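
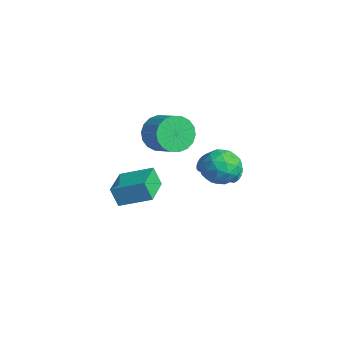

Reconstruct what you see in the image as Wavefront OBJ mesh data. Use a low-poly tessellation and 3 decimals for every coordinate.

v -0.624 -4.393 0.613
v -0.922 -4.661 1.584
v -2.023 -3.35 0.472
v -2.321 -3.619 1.443
v 0.261 -3.121 1.237
v -0.037 -3.39 2.208
v -1.138 -2.079 1.096
v -1.436 -2.347 2.067
v -2.921 1.887 0.244
v -1.958 1.818 -0.224
v -2.362 0.882 1.544
v -1.399 0.813 1.076
v -1.726 1.744 1.495
v -2.071 2.366 0.691
v -2.249 0.334 0.629
v -2.594 0.956 -0.175
v -1.542 0.858 0.014
v -1.22 1.73 0.549
v -3.1 0.97 0.771
v -2.778 1.842 1.306
v -2.488 1.941 -0.104
v -1.832 0.759 1.424
v -2.024 1.307 1.67
v -1.458 1.266 1.395
v -2.555 2.263 0.434
v -1.989 2.222 0.159
v -1.853 2.179 1.169
v -2.331 0.478 1.161
v -1.765 0.437 0.886
v -2.862 1.434 -0.075
v -2.296 1.393 -0.35
v -2.467 0.521 0.151
v -1.678 1.336 -0.239
v -1.35 0.745 0.525
v -1.849 0.464 0.262
v -2.052 0.829 -0.21
v -1.489 1.848 0.076
v -1.16 1.257 0.84
v -1.352 1.805 1.086
v -1.555 2.17 0.613
v -1.244 1.284 0.215
v -3.16 1.443 0.48
v -2.831 0.852 1.244
v -2.765 0.53 0.707
v -2.968 0.895 0.234
v -2.97 1.955 0.795
v -2.642 1.364 1.559
v -2.268 1.871 1.53
v -2.471 2.236 1.058
v -3.076 1.416 1.105
v -3.32 2.718 -0.977
v -2.807 2.642 -0.937
v -3.127 1.046 0.118
v -3.64 1.122 0.077
v -2.855 2.774 -0.752
v -3.174 1.177 0.302
v -2.994 2.894 -0.612
v -3.314 1.298 0.442
v -3.198 2.98 -0.545
v -3.518 1.383 0.51
v -3.427 3.013 -0.563
v -3.746 1.417 0.492
v -3.634 2.989 -0.663
v -3.953 1.392 0.392
v -3.779 2.911 -0.825
v -4.098 1.314 0.229
v -3.833 2.794 -1.018
v -4.153 1.198 0.037
v -3.786 2.663 -1.202
v -4.105 1.066 -0.148
v -3.646 2.542 -1.342
v -3.966 0.946 -0.288
v -3.442 2.457 -1.41
v -3.762 0.86 -0.355
v -3.214 2.423 -1.392
v -3.533 0.827 -0.337
v -3.007 2.448 -1.292
v -3.326 0.851 -0.237
v -2.862 2.526 -1.129
v -3.181 0.929 -0.075
v -4.504 -0.656 2.112
v -4.022 -1.16 1.327
v -2.775 -0.928 1.942
v -3.256 -0.424 2.728
v -4.03 -0.718 1.177
v -2.783 -0.485 1.792
v -4.133 -0.263 1.212
v -2.885 -0.03 1.828
v -4.308 0.114 1.426
v -3.061 0.346 2.041
v -4.522 0.338 1.775
v -3.275 0.57 2.391
v -4.733 0.365 2.191
v -3.486 0.598 2.807
v -4.898 0.19 2.592
v -3.651 0.423 3.208
v -4.985 -0.152 2.898
v -3.738 0.08 3.513
v -4.977 -0.595 3.048
v -3.73 -0.362 3.663
v -4.875 -1.05 3.012
v -3.627 -0.817 3.628
v -4.699 -1.426 2.799
v -3.452 -1.194 3.414
v -4.485 -1.65 2.449
v -3.238 -1.418 3.065
v -4.274 -1.678 2.033
v -3.027 -1.445 2.649
v -4.109 -1.503 1.632
v -2.862 -1.27 2.248
f 2 4 1
f 5 2 1
f 1 4 3
f 3 5 1
f 2 8 4
f 6 2 5
f 6 8 2
f 4 8 3
f 7 5 3
f 3 8 7
f 7 6 5
f 8 6 7
f 9 46 25
f 46 20 49
f 25 49 14
f 46 49 25
f 9 25 21
f 25 14 26
f 21 26 10
f 25 26 21
f 9 21 30
f 21 10 31
f 30 31 16
f 21 31 30
f 9 30 42
f 30 16 45
f 42 45 19
f 30 45 42
f 9 42 46
f 42 19 50
f 46 50 20
f 42 50 46
f 10 26 37
f 26 14 40
f 37 40 18
f 26 40 37
f 14 49 27
f 49 20 48
f 27 48 13
f 49 48 27
f 20 50 47
f 50 19 43
f 47 43 11
f 50 43 47
f 19 45 44
f 45 16 32
f 44 32 15
f 45 32 44
f 16 31 36
f 31 10 33
f 36 33 17
f 31 33 36
f 12 38 24
f 38 18 39
f 24 39 13
f 38 39 24
f 12 24 22
f 24 13 23
f 22 23 11
f 24 23 22
f 12 22 29
f 22 11 28
f 29 28 15
f 22 28 29
f 12 29 34
f 29 15 35
f 34 35 17
f 29 35 34
f 12 34 38
f 34 17 41
f 38 41 18
f 34 41 38
f 13 39 27
f 39 18 40
f 27 40 14
f 39 40 27
f 11 23 47
f 23 13 48
f 47 48 20
f 23 48 47
f 15 28 44
f 28 11 43
f 44 43 19
f 28 43 44
f 17 35 36
f 35 15 32
f 36 32 16
f 35 32 36
f 18 41 37
f 41 17 33
f 37 33 10
f 41 33 37
f 52 51 55
f 52 55 53
f 53 55 56
f 53 56 54
f 55 51 57
f 55 57 56
f 56 57 58
f 56 58 54
f 57 51 59
f 57 59 58
f 58 59 60
f 58 60 54
f 59 51 61
f 59 61 60
f 60 61 62
f 60 62 54
f 61 51 63
f 61 63 62
f 62 63 64
f 62 64 54
f 63 51 65
f 63 65 64
f 64 65 66
f 64 66 54
f 65 51 67
f 65 67 66
f 66 67 68
f 66 68 54
f 67 51 69
f 67 69 68
f 68 69 70
f 68 70 54
f 69 51 71
f 69 71 70
f 70 71 72
f 70 72 54
f 71 51 73
f 71 73 72
f 72 73 74
f 72 74 54
f 73 51 75
f 73 75 74
f 74 75 76
f 74 76 54
f 75 51 77
f 75 77 76
f 76 77 78
f 76 78 54
f 77 51 79
f 77 79 78
f 78 79 80
f 78 80 54
f 79 51 52
f 79 52 80
f 80 52 53
f 80 53 54
f 82 81 85
f 82 85 83
f 83 85 86
f 83 86 84
f 85 81 87
f 85 87 86
f 86 87 88
f 86 88 84
f 87 81 89
f 87 89 88
f 88 89 90
f 88 90 84
f 89 81 91
f 89 91 90
f 90 91 92
f 90 92 84
f 91 81 93
f 91 93 92
f 92 93 94
f 92 94 84
f 93 81 95
f 93 95 94
f 94 95 96
f 94 96 84
f 95 81 97
f 95 97 96
f 96 97 98
f 96 98 84
f 97 81 99
f 97 99 98
f 98 99 100
f 98 100 84
f 99 81 101
f 99 101 100
f 100 101 102
f 100 102 84
f 101 81 103
f 101 103 102
f 102 103 104
f 102 104 84
f 103 81 105
f 103 105 104
f 104 105 106
f 104 106 84
f 105 81 107
f 105 107 106
f 106 107 108
f 106 108 84
f 107 81 109
f 107 109 108
f 108 109 110
f 108 110 84
f 109 81 82
f 109 82 110
f 110 82 83
f 110 83 84



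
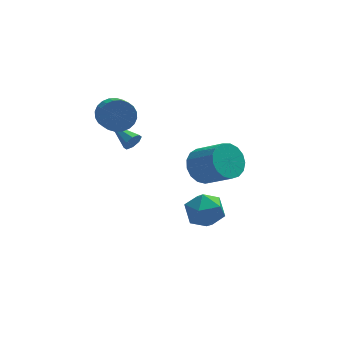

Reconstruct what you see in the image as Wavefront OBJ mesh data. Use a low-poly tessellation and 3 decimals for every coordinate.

v 0.39 -2.908 1.697
v 1.063 -2.137 1.579
v 1.517 -3.983 1.101
v 2.19 -3.212 0.983
v 1.923 -3.522 1.929
v 1.226 -2.858 2.297
v 1.354 -3.262 0.383
v 0.657 -2.598 0.751
v 1.659 -2.356 0.767
v 2.011 -2.517 1.722
v 0.569 -3.603 0.958
v 0.921 -3.764 1.913
v -1.466 2.449 2
v -1.165 2.507 2.457
v -2.434 3.711 2.48
v -1.02 2.74 2.138
v -1.136 2.802 1.738
v -1.446 2.658 1.492
v -1.768 2.392 1.544
v -1.913 2.159 1.863
v -1.797 2.096 2.263
v -1.487 2.241 2.509
v -2.297 3.175 3.59
v -1.554 2.987 3.119
v -1.419 1.817 3.799
v -2.163 2.005 4.27
v -1.419 3.161 3.393
v -1.285 1.991 4.072
v -1.418 3.338 3.696
v -1.284 2.167 4.376
v -1.551 3.489 3.984
v -1.417 2.319 4.663
v -1.798 3.593 4.211
v -1.663 2.423 4.891
v -2.12 3.633 4.344
v -1.986 2.463 5.024
v -2.47 3.604 4.362
v -2.335 2.434 5.042
v -2.793 3.509 4.263
v -2.658 2.339 4.943
v -3.041 3.363 4.061
v -2.906 2.193 4.741
v -3.175 3.189 3.788
v -3.041 2.019 4.467
v -3.176 3.013 3.484
v -3.042 1.842 4.164
v -3.043 2.861 3.197
v -2.909 1.691 3.876
v -2.797 2.757 2.969
v -2.662 1.587 3.649
v -2.474 2.717 2.836
v -2.34 1.547 3.516
v -2.125 2.746 2.818
v -1.99 1.576 3.498
v -1.802 2.841 2.917
v -1.667 1.671 3.597
v 1.855 2.437 -0.005
v 2.618 3.117 -0.135
v 3.728 2.083 0.976
v 2.965 1.403 1.105
v 2.377 3.284 0.262
v 3.487 2.25 1.372
v 2.016 3.257 0.597
v 3.126 2.223 1.707
v 1.619 3.042 0.794
v 2.729 2.008 1.905
v 1.276 2.689 0.808
v 2.386 1.655 1.919
v 1.065 2.278 0.636
v 2.175 1.244 1.747
v 1.035 1.903 0.317
v 2.145 0.869 1.427
v 1.193 1.651 -0.076
v 2.303 0.617 1.034
v 1.503 1.579 -0.453
v 2.613 0.545 0.658
v 1.893 1.703 -0.727
v 3.003 0.669 0.384
v 2.275 1.996 -0.836
v 3.385 0.962 0.275
v 2.56 2.389 -0.754
v 3.67 1.356 0.356
v 2.684 2.794 -0.501
v 3.794 1.76 0.609
f 1 12 6
f 1 6 2
f 1 2 8
f 1 8 11
f 1 11 12
f 2 6 10
f 6 12 5
f 12 11 3
f 11 8 7
f 8 2 9
f 4 10 5
f 4 5 3
f 4 3 7
f 4 7 9
f 4 9 10
f 5 10 6
f 3 5 12
f 7 3 11
f 9 7 8
f 10 9 2
f 14 13 16
f 14 16 15
f 16 13 17
f 16 17 15
f 17 13 18
f 17 18 15
f 18 13 19
f 18 19 15
f 19 13 20
f 19 20 15
f 20 13 21
f 20 21 15
f 21 13 22
f 21 22 15
f 22 13 14
f 22 14 15
f 24 23 27
f 24 27 25
f 25 27 28
f 25 28 26
f 27 23 29
f 27 29 28
f 28 29 30
f 28 30 26
f 29 23 31
f 29 31 30
f 30 31 32
f 30 32 26
f 31 23 33
f 31 33 32
f 32 33 34
f 32 34 26
f 33 23 35
f 33 35 34
f 34 35 36
f 34 36 26
f 35 23 37
f 35 37 36
f 36 37 38
f 36 38 26
f 37 23 39
f 37 39 38
f 38 39 40
f 38 40 26
f 39 23 41
f 39 41 40
f 40 41 42
f 40 42 26
f 41 23 43
f 41 43 42
f 42 43 44
f 42 44 26
f 43 23 45
f 43 45 44
f 44 45 46
f 44 46 26
f 45 23 47
f 45 47 46
f 46 47 48
f 46 48 26
f 47 23 49
f 47 49 48
f 48 49 50
f 48 50 26
f 49 23 51
f 49 51 50
f 50 51 52
f 50 52 26
f 51 23 53
f 51 53 52
f 52 53 54
f 52 54 26
f 53 23 55
f 53 55 54
f 54 55 56
f 54 56 26
f 55 23 24
f 55 24 56
f 56 24 25
f 56 25 26
f 58 57 61
f 58 61 59
f 59 61 62
f 59 62 60
f 61 57 63
f 61 63 62
f 62 63 64
f 62 64 60
f 63 57 65
f 63 65 64
f 64 65 66
f 64 66 60
f 65 57 67
f 65 67 66
f 66 67 68
f 66 68 60
f 67 57 69
f 67 69 68
f 68 69 70
f 68 70 60
f 69 57 71
f 69 71 70
f 70 71 72
f 70 72 60
f 71 57 73
f 71 73 72
f 72 73 74
f 72 74 60
f 73 57 75
f 73 75 74
f 74 75 76
f 74 76 60
f 75 57 77
f 75 77 76
f 76 77 78
f 76 78 60
f 77 57 79
f 77 79 78
f 78 79 80
f 78 80 60
f 79 57 81
f 79 81 80
f 80 81 82
f 80 82 60
f 81 57 83
f 81 83 82
f 82 83 84
f 82 84 60
f 83 57 58
f 83 58 84
f 84 58 59
f 84 59 60



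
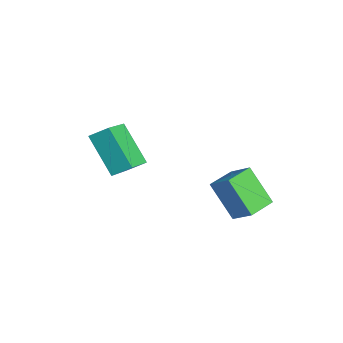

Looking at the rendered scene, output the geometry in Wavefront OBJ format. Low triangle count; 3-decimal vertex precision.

v -0.373 0.18 -0.492
v 0.488 0.55 0.225
v -0.894 1.327 -0.456
v -0.033 1.696 0.261
v 0.633 0.684 -1.961
v 1.494 1.053 -1.244
v 0.112 1.83 -1.925
v 0.973 2.2 -1.208
v -4.956 -2.293 0.292
v -4.636 -1.574 0.767
v -3.567 -1.92 -1.21
v -3.246 -1.201 -0.735
v -3.694 -3.439 1.175
v -3.373 -2.72 1.65
v -2.304 -3.066 -0.327
v -1.984 -2.347 0.148
f 2 4 1
f 5 2 1
f 1 4 3
f 3 5 1
f 2 8 4
f 6 2 5
f 6 8 2
f 4 8 3
f 7 5 3
f 3 8 7
f 7 6 5
f 8 6 7
f 10 12 9
f 13 10 9
f 9 12 11
f 11 13 9
f 10 16 12
f 14 10 13
f 14 16 10
f 12 16 11
f 15 13 11
f 11 16 15
f 15 14 13
f 16 14 15



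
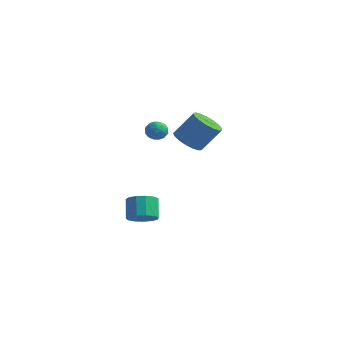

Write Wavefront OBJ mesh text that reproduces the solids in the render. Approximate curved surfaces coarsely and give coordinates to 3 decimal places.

v 2.913 -3.05 3.128
v 3.452 -3.917 3.268
v 4.305 -3.136 4.813
v 3.767 -2.27 4.672
v 3.739 -3.647 2.973
v 4.592 -2.866 4.518
v 3.837 -3.239 2.713
v 4.69 -2.459 4.258
v 3.723 -2.789 2.548
v 4.577 -2.008 4.093
v 3.424 -2.398 2.516
v 4.278 -1.617 4.06
v 3.008 -2.157 2.624
v 3.862 -1.376 4.169
v 2.57 -2.121 2.847
v 3.424 -1.34 4.392
v 2.211 -2.297 3.135
v 3.064 -1.516 4.68
v 2.012 -2.646 3.421
v 2.866 -1.865 4.966
v 2.02 -3.088 3.64
v 2.874 -2.307 5.185
v 2.233 -3.521 3.741
v 3.086 -2.74 5.286
v 2.601 -3.846 3.702
v 3.455 -3.065 5.247
v 3.041 -3.989 3.531
v 3.895 -3.208 5.076
v -0.187 -3.438 -3.93
v 0.344 -2.643 -4.147
v -0.283 -1.908 -2.986
v -0.813 -2.702 -2.77
v -0.127 -2.597 -4.431
v -0.754 -1.862 -3.27
v -0.618 -2.818 -4.555
v -1.245 -2.083 -3.395
v -0.971 -3.236 -4.482
v -1.598 -2.501 -3.321
v -1.076 -3.718 -4.233
v -1.702 -2.983 -3.072
v -0.898 -4.111 -3.888
v -1.524 -3.375 -2.727
v -0.494 -4.29 -3.557
v -1.121 -3.555 -2.396
v 0.007 -4.198 -3.344
v -0.62 -3.463 -2.183
v 0.447 -3.865 -3.317
v -0.18 -3.13 -2.157
v 0.686 -3.397 -3.485
v 0.059 -2.662 -2.325
v 0.647 -2.941 -3.795
v 0.02 -2.206 -2.634
v -1.607 -0.474 1.807
v -0.923 -0.241 2.034
v -1.477 -1.499 2.466
v -0.793 -1.266 2.693
v -1.415 -0.909 2.936
v -1.495 -0.275 2.529
v -0.905 -1.465 1.971
v -0.985 -0.831 1.564
v -0.489 -0.854 2.136
v -0.805 -0.51 2.732
v -1.595 -1.23 1.768
v -1.911 -0.886 2.364
v -1.276 -0.268 1.863
v -1.124 -1.472 2.637
v -1.489 -1.262 2.78
v -1.087 -1.125 2.914
v -1.612 -0.288 2.154
v -1.211 -0.151 2.287
v -1.5 -0.543 2.817
v -1.189 -1.589 2.213
v -0.788 -1.452 2.346
v -1.313 -0.615 1.586
v -0.911 -0.478 1.72
v -0.9 -1.197 1.683
v -0.619 -0.491 2.056
v -0.543 -1.093 2.443
v -0.609 -1.21 2.019
v -0.656 -0.838 1.78
v -0.805 -0.289 2.407
v -0.729 -0.891 2.794
v -1.094 -0.681 2.937
v -1.141 -0.309 2.697
v -0.55 -0.649 2.466
v -1.671 -0.849 1.706
v -1.595 -1.451 2.093
v -1.259 -1.431 1.803
v -1.306 -1.059 1.563
v -1.857 -0.647 2.057
v -1.781 -1.249 2.444
v -1.744 -0.902 2.72
v -1.791 -0.53 2.481
v -1.85 -1.091 2.034
f 2 1 5
f 2 5 3
f 3 5 6
f 3 6 4
f 5 1 7
f 5 7 6
f 6 7 8
f 6 8 4
f 7 1 9
f 7 9 8
f 8 9 10
f 8 10 4
f 9 1 11
f 9 11 10
f 10 11 12
f 10 12 4
f 11 1 13
f 11 13 12
f 12 13 14
f 12 14 4
f 13 1 15
f 13 15 14
f 14 15 16
f 14 16 4
f 15 1 17
f 15 17 16
f 16 17 18
f 16 18 4
f 17 1 19
f 17 19 18
f 18 19 20
f 18 20 4
f 19 1 21
f 19 21 20
f 20 21 22
f 20 22 4
f 21 1 23
f 21 23 22
f 22 23 24
f 22 24 4
f 23 1 25
f 23 25 24
f 24 25 26
f 24 26 4
f 25 1 27
f 25 27 26
f 26 27 28
f 26 28 4
f 27 1 2
f 27 2 28
f 28 2 3
f 28 3 4
f 30 29 33
f 30 33 31
f 31 33 34
f 31 34 32
f 33 29 35
f 33 35 34
f 34 35 36
f 34 36 32
f 35 29 37
f 35 37 36
f 36 37 38
f 36 38 32
f 37 29 39
f 37 39 38
f 38 39 40
f 38 40 32
f 39 29 41
f 39 41 40
f 40 41 42
f 40 42 32
f 41 29 43
f 41 43 42
f 42 43 44
f 42 44 32
f 43 29 45
f 43 45 44
f 44 45 46
f 44 46 32
f 45 29 47
f 45 47 46
f 46 47 48
f 46 48 32
f 47 29 49
f 47 49 48
f 48 49 50
f 48 50 32
f 49 29 51
f 49 51 50
f 50 51 52
f 50 52 32
f 51 29 30
f 51 30 52
f 52 30 31
f 52 31 32
f 53 90 69
f 90 64 93
f 69 93 58
f 90 93 69
f 53 69 65
f 69 58 70
f 65 70 54
f 69 70 65
f 53 65 74
f 65 54 75
f 74 75 60
f 65 75 74
f 53 74 86
f 74 60 89
f 86 89 63
f 74 89 86
f 53 86 90
f 86 63 94
f 90 94 64
f 86 94 90
f 54 70 81
f 70 58 84
f 81 84 62
f 70 84 81
f 58 93 71
f 93 64 92
f 71 92 57
f 93 92 71
f 64 94 91
f 94 63 87
f 91 87 55
f 94 87 91
f 63 89 88
f 89 60 76
f 88 76 59
f 89 76 88
f 60 75 80
f 75 54 77
f 80 77 61
f 75 77 80
f 56 82 68
f 82 62 83
f 68 83 57
f 82 83 68
f 56 68 66
f 68 57 67
f 66 67 55
f 68 67 66
f 56 66 73
f 66 55 72
f 73 72 59
f 66 72 73
f 56 73 78
f 73 59 79
f 78 79 61
f 73 79 78
f 56 78 82
f 78 61 85
f 82 85 62
f 78 85 82
f 57 83 71
f 83 62 84
f 71 84 58
f 83 84 71
f 55 67 91
f 67 57 92
f 91 92 64
f 67 92 91
f 59 72 88
f 72 55 87
f 88 87 63
f 72 87 88
f 61 79 80
f 79 59 76
f 80 76 60
f 79 76 80
f 62 85 81
f 85 61 77
f 81 77 54
f 85 77 81



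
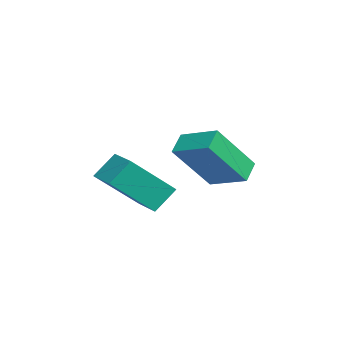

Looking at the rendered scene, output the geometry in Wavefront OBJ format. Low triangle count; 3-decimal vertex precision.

v -3.527 0.725 2.273
v -4.154 1.056 2.761
v -4.147 1.961 0.64
v -4.774 2.291 1.127
v -2.646 1.749 2.713
v -3.273 2.079 3.2
v -3.266 2.984 1.079
v -3.893 3.315 1.567
v -2.514 -0.342 0.522
v -1.994 -1.714 1.895
v -2.815 0.31 1.288
v -2.295 -1.062 2.661
v -1.545 0.062 0.559
v -1.025 -1.31 1.932
v -1.846 0.714 1.325
v -1.326 -0.658 2.698
f 2 4 1
f 5 2 1
f 1 4 3
f 3 5 1
f 2 8 4
f 6 2 5
f 6 8 2
f 4 8 3
f 7 5 3
f 3 8 7
f 7 6 5
f 8 6 7
f 10 12 9
f 13 10 9
f 9 12 11
f 11 13 9
f 10 16 12
f 14 10 13
f 14 16 10
f 12 16 11
f 15 13 11
f 11 16 15
f 15 14 13
f 16 14 15



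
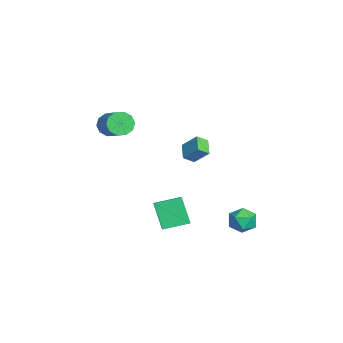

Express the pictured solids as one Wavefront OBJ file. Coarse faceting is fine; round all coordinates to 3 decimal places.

v 3.267 4.11 -1.761
v 4.109 3.674 -1.484
v 2.891 2.826 -2.636
v 3.733 2.39 -2.359
v 3.011 2.532 -1.7
v 3.243 3.326 -1.159
v 3.757 3.174 -2.961
v 3.989 3.968 -2.42
v 4.412 3.096 -2.226
v 3.951 2.699 -1.446
v 3.049 3.801 -2.674
v 2.588 3.404 -1.894
v -4.629 -3.412 2.172
v -4.214 -3.15 1.394
v -2.476 -2.766 2.45
v -2.891 -3.028 3.228
v -4.457 -2.691 1.626
v -2.718 -2.308 2.683
v -4.765 -2.508 2.068
v -3.027 -2.125 3.124
v -5.022 -2.67 2.548
v -3.283 -2.286 3.605
v -5.128 -3.115 2.885
v -3.39 -2.732 3.942
v -5.044 -3.674 2.95
v -3.306 -3.29 4.006
v -4.802 -4.132 2.717
v -3.063 -3.749 3.774
v -4.493 -4.315 2.276
v -2.755 -3.932 3.332
v -4.237 -4.154 1.795
v -2.498 -3.77 2.852
v -4.13 -3.708 1.458
v -2.392 -3.325 2.515
v 2.74 -1.955 -0.455
v 3.903 -2.112 0.29
v 2.74 -0.321 -0.11
v 3.903 -0.478 0.635
v 3.797 -1.622 -2.035
v 4.96 -1.779 -1.29
v 3.797 0.012 -1.69
v 4.96 -0.145 -0.945
v 2.404 -0.127 3.048
v 1.348 -0.004 3.512
v 2.262 0.565 2.541
v 1.206 0.689 3.005
v 2.914 0.671 3.995
v 1.858 0.795 4.459
v 2.772 1.364 3.488
v 1.716 1.487 3.952
f 1 12 6
f 1 6 2
f 1 2 8
f 1 8 11
f 1 11 12
f 2 6 10
f 6 12 5
f 12 11 3
f 11 8 7
f 8 2 9
f 4 10 5
f 4 5 3
f 4 3 7
f 4 7 9
f 4 9 10
f 5 10 6
f 3 5 12
f 7 3 11
f 9 7 8
f 10 9 2
f 14 13 17
f 14 17 15
f 15 17 18
f 15 18 16
f 17 13 19
f 17 19 18
f 18 19 20
f 18 20 16
f 19 13 21
f 19 21 20
f 20 21 22
f 20 22 16
f 21 13 23
f 21 23 22
f 22 23 24
f 22 24 16
f 23 13 25
f 23 25 24
f 24 25 26
f 24 26 16
f 25 13 27
f 25 27 26
f 26 27 28
f 26 28 16
f 27 13 29
f 27 29 28
f 28 29 30
f 28 30 16
f 29 13 31
f 29 31 30
f 30 31 32
f 30 32 16
f 31 13 33
f 31 33 32
f 32 33 34
f 32 34 16
f 33 13 14
f 33 14 34
f 34 14 15
f 34 15 16
f 36 38 35
f 39 36 35
f 35 38 37
f 37 39 35
f 36 42 38
f 40 36 39
f 40 42 36
f 38 42 37
f 41 39 37
f 37 42 41
f 41 40 39
f 42 40 41
f 44 46 43
f 47 44 43
f 43 46 45
f 45 47 43
f 44 50 46
f 48 44 47
f 48 50 44
f 46 50 45
f 49 47 45
f 45 50 49
f 49 48 47
f 50 48 49



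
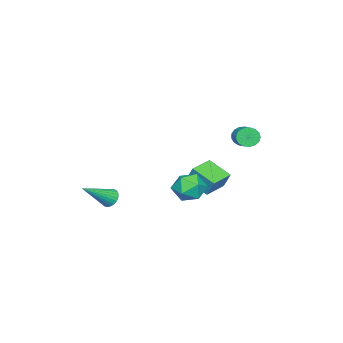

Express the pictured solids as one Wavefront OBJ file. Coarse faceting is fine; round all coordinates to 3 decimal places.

v -0.28 -3.105 -4.443
v 0.108 -2.833 -4.76
v 1.12 -3.815 -3.337
v 0.064 -2.68 -4.605
v -0.033 -2.592 -4.426
v -0.168 -2.581 -4.249
v -0.319 -2.651 -4.102
v -0.465 -2.789 -4.006
v -0.582 -2.976 -3.978
v -0.654 -3.183 -4.02
v -0.668 -3.377 -4.127
v -0.623 -3.53 -4.281
v -0.526 -3.619 -4.461
v -0.392 -3.629 -4.638
v -0.24 -3.56 -4.785
v -0.095 -3.421 -4.88
v 0.023 -3.234 -4.909
v 0.094 -3.028 -4.867
v -3.163 0.407 -3.007
v -3.004 0.855 -2.082
v -2.98 1.644 -3.637
v -2.821 2.092 -2.711
v -1.899 0.168 -3.109
v -1.74 0.616 -2.183
v -1.716 1.405 -3.738
v -1.557 1.853 -2.813
v 0.702 2.265 -2.715
v 1.246 1.673 -2.278
v -0.486 1.507 -2.262
v 0.058 0.915 -1.825
v -0.022 1.774 -1.521
v 0.713 2.243 -1.801
v 0.047 0.937 -2.739
v 0.782 1.406 -3.019
v 0.842 0.853 -2.293
v 0.799 1.37 -1.54
v -0.039 1.81 -3
v -0.082 2.327 -2.247
v -2.339 2.983 0.28
v -2.031 2.913 -0.207
v -1.214 3.587 0.213
v -1.521 3.657 0.7
v -2.188 3.136 -0.259
v -1.371 3.81 0.161
v -2.38 3.324 -0.187
v -1.562 3.998 0.233
v -2.562 3.434 -0.009
v -1.744 4.108 0.411
v -2.693 3.44 0.236
v -1.875 4.114 0.656
v -2.743 3.342 0.491
v -1.925 4.016 0.911
v -2.7 3.161 0.697
v -1.882 3.835 1.117
v -2.575 2.94 0.808
v -1.757 3.614 1.228
v -2.395 2.728 0.798
v -1.577 3.402 1.218
v -2.203 2.575 0.669
v -1.385 3.249 1.089
v -2.042 2.515 0.451
v -1.224 3.189 0.872
v -1.949 2.563 0.194
v -1.131 3.237 0.614
v -1.945 2.706 -0.043
v -1.127 3.38 0.377
f 2 1 4
f 2 4 3
f 4 1 5
f 4 5 3
f 5 1 6
f 5 6 3
f 6 1 7
f 6 7 3
f 7 1 8
f 7 8 3
f 8 1 9
f 8 9 3
f 9 1 10
f 9 10 3
f 10 1 11
f 10 11 3
f 11 1 12
f 11 12 3
f 12 1 13
f 12 13 3
f 13 1 14
f 13 14 3
f 14 1 15
f 14 15 3
f 15 1 16
f 15 16 3
f 16 1 17
f 16 17 3
f 17 1 18
f 17 18 3
f 18 1 2
f 18 2 3
f 20 22 19
f 23 20 19
f 19 22 21
f 21 23 19
f 20 26 22
f 24 20 23
f 24 26 20
f 22 26 21
f 25 23 21
f 21 26 25
f 25 24 23
f 26 24 25
f 27 38 32
f 27 32 28
f 27 28 34
f 27 34 37
f 27 37 38
f 28 32 36
f 32 38 31
f 38 37 29
f 37 34 33
f 34 28 35
f 30 36 31
f 30 31 29
f 30 29 33
f 30 33 35
f 30 35 36
f 31 36 32
f 29 31 38
f 33 29 37
f 35 33 34
f 36 35 28
f 40 39 43
f 40 43 41
f 41 43 44
f 41 44 42
f 43 39 45
f 43 45 44
f 44 45 46
f 44 46 42
f 45 39 47
f 45 47 46
f 46 47 48
f 46 48 42
f 47 39 49
f 47 49 48
f 48 49 50
f 48 50 42
f 49 39 51
f 49 51 50
f 50 51 52
f 50 52 42
f 51 39 53
f 51 53 52
f 52 53 54
f 52 54 42
f 53 39 55
f 53 55 54
f 54 55 56
f 54 56 42
f 55 39 57
f 55 57 56
f 56 57 58
f 56 58 42
f 57 39 59
f 57 59 58
f 58 59 60
f 58 60 42
f 59 39 61
f 59 61 60
f 60 61 62
f 60 62 42
f 61 39 63
f 61 63 62
f 62 63 64
f 62 64 42
f 63 39 65
f 63 65 64
f 64 65 66
f 64 66 42
f 65 39 40
f 65 40 66
f 66 40 41
f 66 41 42



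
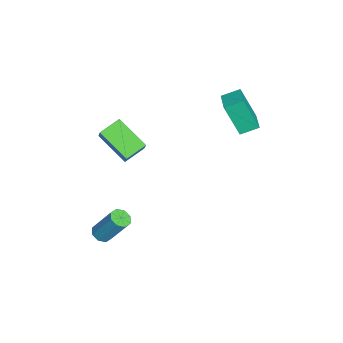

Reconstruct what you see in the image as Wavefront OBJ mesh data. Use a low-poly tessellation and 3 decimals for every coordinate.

v -0.176 -3.149 0.345
v -0.859 -2.361 0.753
v 0.718 -1.882 -0.607
v 0.035 -1.094 -0.199
v 0.545 -2.986 1.239
v -0.138 -2.198 1.647
v 1.439 -1.719 0.287
v 0.756 -0.931 0.695
v -1.599 2.922 0.513
v -1.794 2.176 2.173
v -1.816 3.775 0.871
v -2.011 3.029 2.531
v -0.389 3.131 0.749
v -0.584 2.385 2.409
v -0.606 3.984 1.107
v -0.801 3.238 2.767
v 2.273 -2.792 -4.397
v 2.587 -3.182 -4.223
v 2.882 -2.278 -2.73
v 2.567 -1.888 -2.903
v 2.79 -2.9 -4.433
v 3.085 -1.997 -2.94
v 2.69 -2.556 -4.622
v 2.985 -1.652 -3.129
v 2.345 -2.349 -4.679
v 2.64 -1.446 -3.186
v 1.958 -2.402 -4.57
v 2.253 -1.498 -3.077
v 1.755 -2.683 -4.36
v 2.05 -1.78 -2.867
v 1.855 -3.028 -4.171
v 2.15 -2.124 -2.678
v 2.2 -3.234 -4.114
v 2.495 -2.331 -2.621
f 2 4 1
f 5 2 1
f 1 4 3
f 3 5 1
f 2 8 4
f 6 2 5
f 6 8 2
f 4 8 3
f 7 5 3
f 3 8 7
f 7 6 5
f 8 6 7
f 10 12 9
f 13 10 9
f 9 12 11
f 11 13 9
f 10 16 12
f 14 10 13
f 14 16 10
f 12 16 11
f 15 13 11
f 11 16 15
f 15 14 13
f 16 14 15
f 18 17 21
f 18 21 19
f 19 21 22
f 19 22 20
f 21 17 23
f 21 23 22
f 22 23 24
f 22 24 20
f 23 17 25
f 23 25 24
f 24 25 26
f 24 26 20
f 25 17 27
f 25 27 26
f 26 27 28
f 26 28 20
f 27 17 29
f 27 29 28
f 28 29 30
f 28 30 20
f 29 17 31
f 29 31 30
f 30 31 32
f 30 32 20
f 31 17 33
f 31 33 32
f 32 33 34
f 32 34 20
f 33 17 18
f 33 18 34
f 34 18 19
f 34 19 20



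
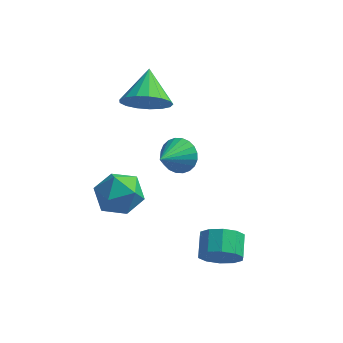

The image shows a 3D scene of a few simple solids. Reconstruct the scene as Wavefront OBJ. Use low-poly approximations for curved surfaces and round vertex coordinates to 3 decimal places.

v -1.592 -0.49 -3.199
v -0.807 -1.266 -3.046
v -2.813 -1.574 -2.434
v -2.028 -2.35 -2.281
v -1.995 -1.401 -1.696
v -1.24 -0.732 -2.17
v -2.38 -2.108 -3.31
v -1.625 -1.439 -3.784
v -1.294 -2.267 -3.115
v -1.056 -1.83 -2.117
v -2.564 -1.01 -3.363
v -2.326 -0.573 -2.365
v 2.794 -3.927 -3.353
v 3.234 -3.547 -4.039
v 3.107 -2.594 -3.594
v 2.666 -2.973 -2.907
v 2.693 -3.559 -4.168
v 2.566 -2.606 -3.723
v 2.191 -3.712 -3.985
v 2.063 -2.758 -3.54
v 1.918 -3.946 -3.561
v 1.791 -2.993 -3.115
v 1.98 -4.173 -3.057
v 1.853 -3.22 -2.611
v 2.353 -4.306 -2.666
v 2.226 -3.353 -2.221
v 2.894 -4.294 -2.537
v 2.767 -3.341 -2.092
v 3.397 -4.142 -2.72
v 3.269 -3.188 -2.275
v 3.669 -3.907 -3.145
v 3.542 -2.954 -2.699
v 3.607 -3.68 -3.649
v 3.48 -2.727 -3.203
v -1.116 0.511 1.516
v -0.049 0.675 1.477
v -1.304 1.949 2.384
v -0.225 0.908 1.051
v -0.606 1.051 0.732
v -1.103 1.071 0.592
v -1.603 0.961 0.664
v -1.992 0.749 0.931
v -2.18 0.483 1.332
v -2.124 0.222 1.775
v -1.837 0.028 2.159
v -1.385 -0.055 2.395
v -0.871 -0.009 2.43
v -0.413 0.157 2.256
v -0.117 0.403 1.912
v -0.029 1.688 -2.865
v 0.745 1.634 -2.471
v -0.551 0.412 -2.015
v 0.578 1.842 -2.261
v 0.319 2.027 -2.143
v 0.007 2.16 -2.134
v -0.311 2.221 -2.237
v -0.586 2.201 -2.436
v -0.776 2.103 -2.7
v -0.852 1.942 -2.989
v -0.803 1.743 -3.259
v -0.636 1.535 -3.469
v -0.377 1.35 -3.587
v -0.064 1.217 -3.595
v 0.253 1.156 -3.492
v 0.528 1.175 -3.294
v 0.718 1.273 -3.03
v 0.794 1.434 -2.741
f 1 12 6
f 1 6 2
f 1 2 8
f 1 8 11
f 1 11 12
f 2 6 10
f 6 12 5
f 12 11 3
f 11 8 7
f 8 2 9
f 4 10 5
f 4 5 3
f 4 3 7
f 4 7 9
f 4 9 10
f 5 10 6
f 3 5 12
f 7 3 11
f 9 7 8
f 10 9 2
f 14 13 17
f 14 17 15
f 15 17 18
f 15 18 16
f 17 13 19
f 17 19 18
f 18 19 20
f 18 20 16
f 19 13 21
f 19 21 20
f 20 21 22
f 20 22 16
f 21 13 23
f 21 23 22
f 22 23 24
f 22 24 16
f 23 13 25
f 23 25 24
f 24 25 26
f 24 26 16
f 25 13 27
f 25 27 26
f 26 27 28
f 26 28 16
f 27 13 29
f 27 29 28
f 28 29 30
f 28 30 16
f 29 13 31
f 29 31 30
f 30 31 32
f 30 32 16
f 31 13 33
f 31 33 32
f 32 33 34
f 32 34 16
f 33 13 14
f 33 14 34
f 34 14 15
f 34 15 16
f 36 35 38
f 36 38 37
f 38 35 39
f 38 39 37
f 39 35 40
f 39 40 37
f 40 35 41
f 40 41 37
f 41 35 42
f 41 42 37
f 42 35 43
f 42 43 37
f 43 35 44
f 43 44 37
f 44 35 45
f 44 45 37
f 45 35 46
f 45 46 37
f 46 35 47
f 46 47 37
f 47 35 48
f 47 48 37
f 48 35 49
f 48 49 37
f 49 35 36
f 49 36 37
f 51 50 53
f 51 53 52
f 53 50 54
f 53 54 52
f 54 50 55
f 54 55 52
f 55 50 56
f 55 56 52
f 56 50 57
f 56 57 52
f 57 50 58
f 57 58 52
f 58 50 59
f 58 59 52
f 59 50 60
f 59 60 52
f 60 50 61
f 60 61 52
f 61 50 62
f 61 62 52
f 62 50 63
f 62 63 52
f 63 50 64
f 63 64 52
f 64 50 65
f 64 65 52
f 65 50 66
f 65 66 52
f 66 50 67
f 66 67 52
f 67 50 51
f 67 51 52



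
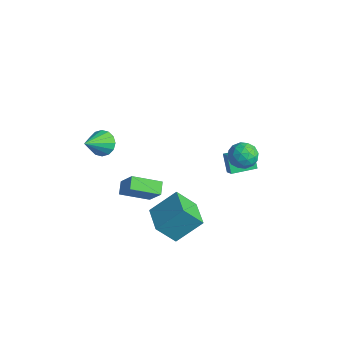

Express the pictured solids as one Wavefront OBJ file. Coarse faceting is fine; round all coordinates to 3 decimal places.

v 1.224 2.476 0.62
v 1.867 2.305 1.082
v 1.685 4.091 0.578
v 2.328 3.92 1.04
v 1.952 2.24 -0.48
v 2.595 2.069 -0.018
v 2.413 3.855 -0.522
v 3.056 3.684 -0.06
v -4.039 -2.732 0.51
v -3.672 -2.121 1.124
v -3.521 -4.328 1.79
v -4.138 -2.167 1.255
v -4.578 -2.364 1.187
v -4.873 -2.66 0.937
v -4.945 -2.975 0.573
v -4.773 -3.225 0.193
v -4.405 -3.343 -0.103
v -3.939 -3.297 -0.235
v -3.499 -3.1 -0.166
v -3.204 -2.804 0.083
v -3.133 -2.489 0.447
v -3.304 -2.239 0.828
v -1.722 -3.116 -2.541
v -2.341 -2.556 -2.088
v -0.833 -1.487 -3.339
v -1.452 -0.927 -2.886
v -0.648 -3.033 -1.174
v -1.267 -2.473 -0.721
v 0.241 -1.404 -1.972
v -0.378 -0.844 -1.519
v 3.479 3.081 2.774
v 4.193 2.737 2.201
v 2.587 1.823 2.419
v 3.301 1.479 1.846
v 3.42 1.5 2.816
v 3.971 2.278 3.036
v 2.809 2.282 1.584
v 3.36 3.06 1.804
v 3.778 2.243 1.466
v 4.157 1.76 2.227
v 2.623 2.8 2.393
v 3.002 2.317 3.154
v 3.914 3.019 2.519
v 2.866 1.541 2.101
v 2.936 1.553 2.671
v 3.356 1.351 2.335
v 3.784 2.749 3.01
v 4.204 2.547 2.673
v 3.75 1.82 3.034
v 2.576 2.013 1.947
v 2.996 1.811 1.61
v 3.424 3.209 2.285
v 3.844 3.007 1.949
v 3.03 2.74 1.586
v 4.09 2.527 1.75
v 3.566 1.788 1.541
v 3.277 2.26 1.387
v 3.6 2.717 1.516
v 4.312 2.243 2.197
v 3.788 1.504 1.988
v 3.859 1.516 2.559
v 4.182 1.973 2.688
v 4.069 1.953 1.765
v 2.992 3.056 2.632
v 2.468 2.317 2.423
v 2.598 2.587 1.932
v 2.921 3.044 2.061
v 3.214 2.772 3.079
v 2.69 2.033 2.87
v 3.18 1.843 3.104
v 3.503 2.3 3.233
v 2.711 2.607 2.855
v 2.789 -2.635 -1.853
v 2.231 -3.666 -0.46
v 3.378 -1.101 -0.482
v 2.82 -2.132 0.911
v 4.52 -3.408 -1.731
v 3.962 -4.439 -0.338
v 5.109 -1.874 -0.36
v 4.551 -2.905 1.033
f 2 4 1
f 5 2 1
f 1 4 3
f 3 5 1
f 2 8 4
f 6 2 5
f 6 8 2
f 4 8 3
f 7 5 3
f 3 8 7
f 7 6 5
f 8 6 7
f 10 9 12
f 10 12 11
f 12 9 13
f 12 13 11
f 13 9 14
f 13 14 11
f 14 9 15
f 14 15 11
f 15 9 16
f 15 16 11
f 16 9 17
f 16 17 11
f 17 9 18
f 17 18 11
f 18 9 19
f 18 19 11
f 19 9 20
f 19 20 11
f 20 9 21
f 20 21 11
f 21 9 22
f 21 22 11
f 22 9 10
f 22 10 11
f 24 26 23
f 27 24 23
f 23 26 25
f 25 27 23
f 24 30 26
f 28 24 27
f 28 30 24
f 26 30 25
f 29 27 25
f 25 30 29
f 29 28 27
f 30 28 29
f 31 68 47
f 68 42 71
f 47 71 36
f 68 71 47
f 31 47 43
f 47 36 48
f 43 48 32
f 47 48 43
f 31 43 52
f 43 32 53
f 52 53 38
f 43 53 52
f 31 52 64
f 52 38 67
f 64 67 41
f 52 67 64
f 31 64 68
f 64 41 72
f 68 72 42
f 64 72 68
f 32 48 59
f 48 36 62
f 59 62 40
f 48 62 59
f 36 71 49
f 71 42 70
f 49 70 35
f 71 70 49
f 42 72 69
f 72 41 65
f 69 65 33
f 72 65 69
f 41 67 66
f 67 38 54
f 66 54 37
f 67 54 66
f 38 53 58
f 53 32 55
f 58 55 39
f 53 55 58
f 34 60 46
f 60 40 61
f 46 61 35
f 60 61 46
f 34 46 44
f 46 35 45
f 44 45 33
f 46 45 44
f 34 44 51
f 44 33 50
f 51 50 37
f 44 50 51
f 34 51 56
f 51 37 57
f 56 57 39
f 51 57 56
f 34 56 60
f 56 39 63
f 60 63 40
f 56 63 60
f 35 61 49
f 61 40 62
f 49 62 36
f 61 62 49
f 33 45 69
f 45 35 70
f 69 70 42
f 45 70 69
f 37 50 66
f 50 33 65
f 66 65 41
f 50 65 66
f 39 57 58
f 57 37 54
f 58 54 38
f 57 54 58
f 40 63 59
f 63 39 55
f 59 55 32
f 63 55 59
f 74 76 73
f 77 74 73
f 73 76 75
f 75 77 73
f 74 80 76
f 78 74 77
f 78 80 74
f 76 80 75
f 79 77 75
f 75 80 79
f 79 78 77
f 80 78 79



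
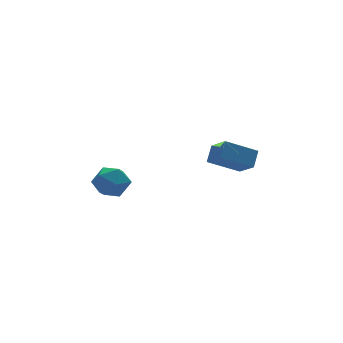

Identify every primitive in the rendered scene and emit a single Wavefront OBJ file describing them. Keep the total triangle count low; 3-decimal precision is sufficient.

v -3.727 -1.582 -0.915
v -2.978 -1.407 -0.095
v -2.682 -2.913 -1.585
v -1.933 -2.738 -0.765
v -2.94 -3.176 -0.522
v -3.586 -2.353 -0.108
v -2.074 -1.967 -1.572
v -2.72 -1.144 -1.158
v -1.956 -1.645 -0.501
v -2.491 -2.391 0.148
v -3.169 -1.929 -1.828
v -3.704 -2.675 -1.179
v 4.312 -2.661 -1.329
v 4.466 -3.992 -0.418
v 2.57 -2.251 -0.436
v 2.724 -3.582 0.475
v 4.876 -2.038 -0.515
v 5.03 -3.369 0.396
v 3.134 -1.628 0.378
v 3.288 -2.959 1.289
f 1 12 6
f 1 6 2
f 1 2 8
f 1 8 11
f 1 11 12
f 2 6 10
f 6 12 5
f 12 11 3
f 11 8 7
f 8 2 9
f 4 10 5
f 4 5 3
f 4 3 7
f 4 7 9
f 4 9 10
f 5 10 6
f 3 5 12
f 7 3 11
f 9 7 8
f 10 9 2
f 14 16 13
f 17 14 13
f 13 16 15
f 15 17 13
f 14 20 16
f 18 14 17
f 18 20 14
f 16 20 15
f 19 17 15
f 15 20 19
f 19 18 17
f 20 18 19



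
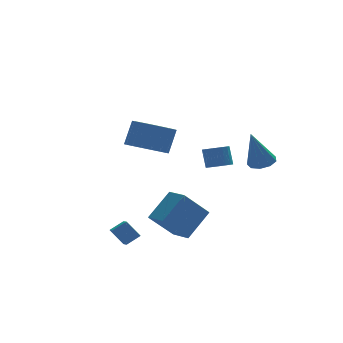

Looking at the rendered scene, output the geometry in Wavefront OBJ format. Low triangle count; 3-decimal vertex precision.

v 3.814 2.583 -2.236
v 4.223 2.061 -1.983
v 4.215 2.575 -0.91
v 3.806 3.097 -1.164
v 4.446 2.293 -2.093
v 4.438 2.807 -1.02
v 4.524 2.591 -2.235
v 4.516 3.106 -1.163
v 4.439 2.887 -2.378
v 4.432 3.402 -1.305
v 4.211 3.114 -2.489
v 4.204 3.629 -1.416
v 3.892 3.219 -2.541
v 3.885 3.734 -1.468
v 3.555 3.178 -2.524
v 3.548 3.693 -1.451
v 3.278 3.001 -2.441
v 3.27 3.516 -1.368
v 3.123 2.728 -2.311
v 3.115 3.243 -1.238
v 3.126 2.421 -2.164
v 3.119 2.936 -1.091
v 3.287 2.152 -2.033
v 3.28 2.667 -0.961
v 3.569 1.981 -1.949
v 3.561 2.496 -0.877
v 3.906 1.948 -1.931
v 3.899 2.463 -0.858
v -1.63 -1.493 1.551
v -0.784 -1.031 1.042
v -0.225 -0.625 2.34
v -1.07 -1.087 2.849
v -1.106 -0.669 1.067
v -0.546 -0.263 2.365
v -1.531 -0.47 1.189
v -0.972 -0.064 2.486
v -1.976 -0.474 1.382
v -1.417 -0.068 2.679
v -2.352 -0.679 1.608
v -1.793 -0.273 2.906
v -2.586 -1.046 1.824
v -2.027 -0.64 3.121
v -2.63 -1.501 1.985
v -2.07 -1.095 3.282
v -2.475 -1.955 2.06
v -1.916 -1.549 3.358
v -2.154 -2.317 2.035
v -1.594 -1.911 3.333
v -1.728 -2.516 1.914
v -1.169 -2.11 3.211
v -1.283 -2.512 1.721
v -0.724 -2.106 3.018
v -0.907 -2.307 1.494
v -0.348 -1.901 2.792
v -0.673 -1.94 1.279
v -0.114 -1.534 2.576
v -0.63 -1.485 1.118
v -0.07 -1.079 2.415
v -3.52 -1.937 -3.414
v -2.788 -1.863 -2.989
v -3.358 -1.029 -3.851
v -2.626 -0.955 -3.425
v -2.994 -2.425 -4.235
v -2.262 -2.351 -3.809
v -2.832 -1.517 -4.671
v -2.1 -1.443 -4.246
v 3.879 -2.584 0.259
v 4.408 -3.08 0.405
v 3.221 -2.696 2.261
v 4.582 -2.611 0.488
v 4.426 -2.13 0.464
v 4.014 -1.862 0.344
v 3.539 -1.931 0.184
v 3.223 -2.306 0.059
v 3.213 -2.811 0.028
v 3.515 -3.21 0.105
v 3.987 -3.316 0.254
v -1.024 -2.076 -3.174
v 0.315 -1.469 -1.923
v -1.332 -0.861 -3.434
v 0.006 -0.254 -2.182
v 0.294 -2.046 -4.598
v 1.632 -1.439 -3.346
v -0.015 -0.831 -4.857
v 1.324 -0.224 -3.606
f 2 1 5
f 2 5 3
f 3 5 6
f 3 6 4
f 5 1 7
f 5 7 6
f 6 7 8
f 6 8 4
f 7 1 9
f 7 9 8
f 8 9 10
f 8 10 4
f 9 1 11
f 9 11 10
f 10 11 12
f 10 12 4
f 11 1 13
f 11 13 12
f 12 13 14
f 12 14 4
f 13 1 15
f 13 15 14
f 14 15 16
f 14 16 4
f 15 1 17
f 15 17 16
f 16 17 18
f 16 18 4
f 17 1 19
f 17 19 18
f 18 19 20
f 18 20 4
f 19 1 21
f 19 21 20
f 20 21 22
f 20 22 4
f 21 1 23
f 21 23 22
f 22 23 24
f 22 24 4
f 23 1 25
f 23 25 24
f 24 25 26
f 24 26 4
f 25 1 27
f 25 27 26
f 26 27 28
f 26 28 4
f 27 1 2
f 27 2 28
f 28 2 3
f 28 3 4
f 30 29 33
f 30 33 31
f 31 33 34
f 31 34 32
f 33 29 35
f 33 35 34
f 34 35 36
f 34 36 32
f 35 29 37
f 35 37 36
f 36 37 38
f 36 38 32
f 37 29 39
f 37 39 38
f 38 39 40
f 38 40 32
f 39 29 41
f 39 41 40
f 40 41 42
f 40 42 32
f 41 29 43
f 41 43 42
f 42 43 44
f 42 44 32
f 43 29 45
f 43 45 44
f 44 45 46
f 44 46 32
f 45 29 47
f 45 47 46
f 46 47 48
f 46 48 32
f 47 29 49
f 47 49 48
f 48 49 50
f 48 50 32
f 49 29 51
f 49 51 50
f 50 51 52
f 50 52 32
f 51 29 53
f 51 53 52
f 52 53 54
f 52 54 32
f 53 29 55
f 53 55 54
f 54 55 56
f 54 56 32
f 55 29 57
f 55 57 56
f 56 57 58
f 56 58 32
f 57 29 30
f 57 30 58
f 58 30 31
f 58 31 32
f 60 62 59
f 63 60 59
f 59 62 61
f 61 63 59
f 60 66 62
f 64 60 63
f 64 66 60
f 62 66 61
f 65 63 61
f 61 66 65
f 65 64 63
f 66 64 65
f 68 67 70
f 68 70 69
f 70 67 71
f 70 71 69
f 71 67 72
f 71 72 69
f 72 67 73
f 72 73 69
f 73 67 74
f 73 74 69
f 74 67 75
f 74 75 69
f 75 67 76
f 75 76 69
f 76 67 77
f 76 77 69
f 77 67 68
f 77 68 69
f 79 81 78
f 82 79 78
f 78 81 80
f 80 82 78
f 79 85 81
f 83 79 82
f 83 85 79
f 81 85 80
f 84 82 80
f 80 85 84
f 84 83 82
f 85 83 84



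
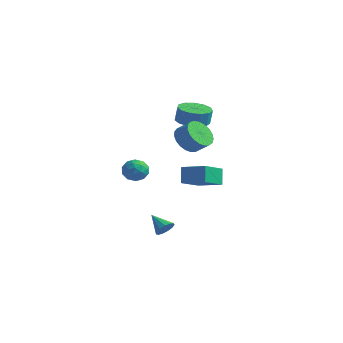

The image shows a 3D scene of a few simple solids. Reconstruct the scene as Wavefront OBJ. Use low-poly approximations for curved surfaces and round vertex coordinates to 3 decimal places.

v -2.293 3.921 0.892
v -1.307 3.968 0.727
v -1.142 4.006 1.723
v -2.127 3.959 1.888
v -1.492 4.5 0.737
v -1.327 4.539 1.733
v -1.931 4.848 0.797
v -1.766 4.887 1.792
v -2.485 4.902 0.886
v -2.32 4.94 1.882
v -2.978 4.644 0.978
v -2.813 4.683 1.974
v -3.253 4.157 1.042
v -3.088 4.195 2.038
v -3.223 3.594 1.059
v -3.058 3.633 2.055
v -2.898 3.136 1.023
v -2.733 3.174 2.018
v -2.38 2.926 0.945
v -2.215 2.964 1.941
v -1.835 3.033 0.85
v -1.67 3.071 1.846
v -1.435 3.421 0.769
v -1.27 3.459 1.765
v 0.479 -2.7 -0.339
v 0.922 -3.327 -0.339
v -0.502 -3.393 -0.021
v -0.059 -4.02 -0.021
v 0.036 -3.482 0.519
v 0.643 -3.054 0.322
v -0.223 -3.666 -0.682
v 0.384 -3.238 -0.879
v 0.488 -3.924 -0.55
v 0.648 -3.81 0.192
v -0.228 -2.91 -0.552
v -0.068 -2.796 0.19
v 0.787 -2.953 -0.367
v -0.367 -3.767 0.007
v -0.31 -3.451 0.324
v -0.05 -3.819 0.324
v 0.622 -2.792 0.021
v 0.883 -3.161 0.022
v 0.362 -3.252 0.526
v -0.463 -3.559 -0.382
v -0.202 -3.928 -0.381
v 0.47 -2.901 -0.684
v 0.73 -3.269 -0.684
v 0.058 -3.468 -0.886
v 0.792 -3.673 -0.491
v 0.215 -4.079 -0.304
v 0.119 -3.872 -0.693
v 0.475 -3.62 -0.808
v 0.886 -3.606 -0.055
v 0.309 -4.012 0.132
v 0.366 -3.696 0.449
v 0.722 -3.445 0.333
v 0.631 -3.956 -0.179
v 0.111 -2.708 -0.492
v -0.466 -3.114 -0.305
v -0.302 -3.275 -0.693
v 0.054 -3.024 -0.809
v 0.205 -2.641 -0.056
v -0.372 -3.047 0.131
v -0.055 -3.1 0.448
v 0.301 -2.848 0.333
v -0.211 -2.764 -0.181
v 2.188 -3.235 -3.915
v 2.464 -3.547 -3.497
v 1.172 -3.185 -3.205
v 2.526 -3.227 -3.431
v 2.48 -2.91 -3.518
v 2.342 -2.695 -3.731
v 2.155 -2.652 -4.003
v 1.978 -2.794 -4.246
v 1.868 -3.076 -4.384
v 1.86 -3.408 -4.373
v 1.955 -3.685 -4.216
v 2.125 -3.819 -3.964
v 2.315 -3.768 -3.696
v -1.576 2.69 -0.047
v -1.072 3.092 -0.785
v -0.24 3.252 -0.131
v -0.744 2.85 0.607
v -1.26 3.416 -0.625
v -0.429 3.576 0.029
v -1.503 3.614 -0.365
v -0.672 3.774 0.289
v -1.759 3.653 -0.05
v -0.927 3.813 0.604
v -1.983 3.525 0.265
v -1.151 3.685 0.92
v -2.136 3.253 0.527
v -1.305 3.413 1.181
v -2.193 2.883 0.689
v -1.362 3.043 1.344
v -2.143 2.48 0.724
v -1.312 2.64 1.379
v -1.995 2.114 0.626
v -1.163 2.274 1.28
v -1.774 1.847 0.411
v -0.943 2.007 1.065
v -1.519 1.725 0.117
v -0.688 1.886 0.771
v -1.274 1.771 -0.206
v -0.443 1.931 0.449
v -1.081 1.976 -0.501
v -0.25 2.136 0.154
v -0.974 2.304 -0.717
v -0.142 2.464 -0.063
v -0.97 2.698 -0.818
v -0.139 2.858 -0.163
v 0.65 -0.302 -1.882
v 0.318 0.088 -0.909
v 0.451 1.325 -2.601
v 0.119 1.715 -1.628
v 2.061 0.025 -1.532
v 1.729 0.415 -0.559
v 1.862 1.652 -2.251
v 1.53 2.042 -1.278
f 2 1 5
f 2 5 3
f 3 5 6
f 3 6 4
f 5 1 7
f 5 7 6
f 6 7 8
f 6 8 4
f 7 1 9
f 7 9 8
f 8 9 10
f 8 10 4
f 9 1 11
f 9 11 10
f 10 11 12
f 10 12 4
f 11 1 13
f 11 13 12
f 12 13 14
f 12 14 4
f 13 1 15
f 13 15 14
f 14 15 16
f 14 16 4
f 15 1 17
f 15 17 16
f 16 17 18
f 16 18 4
f 17 1 19
f 17 19 18
f 18 19 20
f 18 20 4
f 19 1 21
f 19 21 20
f 20 21 22
f 20 22 4
f 21 1 23
f 21 23 22
f 22 23 24
f 22 24 4
f 23 1 2
f 23 2 24
f 24 2 3
f 24 3 4
f 25 62 41
f 62 36 65
f 41 65 30
f 62 65 41
f 25 41 37
f 41 30 42
f 37 42 26
f 41 42 37
f 25 37 46
f 37 26 47
f 46 47 32
f 37 47 46
f 25 46 58
f 46 32 61
f 58 61 35
f 46 61 58
f 25 58 62
f 58 35 66
f 62 66 36
f 58 66 62
f 26 42 53
f 42 30 56
f 53 56 34
f 42 56 53
f 30 65 43
f 65 36 64
f 43 64 29
f 65 64 43
f 36 66 63
f 66 35 59
f 63 59 27
f 66 59 63
f 35 61 60
f 61 32 48
f 60 48 31
f 61 48 60
f 32 47 52
f 47 26 49
f 52 49 33
f 47 49 52
f 28 54 40
f 54 34 55
f 40 55 29
f 54 55 40
f 28 40 38
f 40 29 39
f 38 39 27
f 40 39 38
f 28 38 45
f 38 27 44
f 45 44 31
f 38 44 45
f 28 45 50
f 45 31 51
f 50 51 33
f 45 51 50
f 28 50 54
f 50 33 57
f 54 57 34
f 50 57 54
f 29 55 43
f 55 34 56
f 43 56 30
f 55 56 43
f 27 39 63
f 39 29 64
f 63 64 36
f 39 64 63
f 31 44 60
f 44 27 59
f 60 59 35
f 44 59 60
f 33 51 52
f 51 31 48
f 52 48 32
f 51 48 52
f 34 57 53
f 57 33 49
f 53 49 26
f 57 49 53
f 68 67 70
f 68 70 69
f 70 67 71
f 70 71 69
f 71 67 72
f 71 72 69
f 72 67 73
f 72 73 69
f 73 67 74
f 73 74 69
f 74 67 75
f 74 75 69
f 75 67 76
f 75 76 69
f 76 67 77
f 76 77 69
f 77 67 78
f 77 78 69
f 78 67 79
f 78 79 69
f 79 67 68
f 79 68 69
f 81 80 84
f 81 84 82
f 82 84 85
f 82 85 83
f 84 80 86
f 84 86 85
f 85 86 87
f 85 87 83
f 86 80 88
f 86 88 87
f 87 88 89
f 87 89 83
f 88 80 90
f 88 90 89
f 89 90 91
f 89 91 83
f 90 80 92
f 90 92 91
f 91 92 93
f 91 93 83
f 92 80 94
f 92 94 93
f 93 94 95
f 93 95 83
f 94 80 96
f 94 96 95
f 95 96 97
f 95 97 83
f 96 80 98
f 96 98 97
f 97 98 99
f 97 99 83
f 98 80 100
f 98 100 99
f 99 100 101
f 99 101 83
f 100 80 102
f 100 102 101
f 101 102 103
f 101 103 83
f 102 80 104
f 102 104 103
f 103 104 105
f 103 105 83
f 104 80 106
f 104 106 105
f 105 106 107
f 105 107 83
f 106 80 108
f 106 108 107
f 107 108 109
f 107 109 83
f 108 80 110
f 108 110 109
f 109 110 111
f 109 111 83
f 110 80 81
f 110 81 111
f 111 81 82
f 111 82 83
f 113 115 112
f 116 113 112
f 112 115 114
f 114 116 112
f 113 119 115
f 117 113 116
f 117 119 113
f 115 119 114
f 118 116 114
f 114 119 118
f 118 117 116
f 119 117 118



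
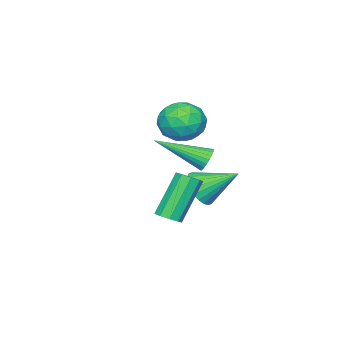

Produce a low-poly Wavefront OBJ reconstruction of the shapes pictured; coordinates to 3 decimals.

v 0.382 1.62 2.645
v 0.568 1.937 3.012
v 1.358 0.04 3.515
v 0.394 1.876 3.097
v 0.218 1.776 3.113
v 0.067 1.652 3.057
v -0.036 1.524 2.939
v -0.075 1.409 2.776
v -0.045 1.327 2.593
v 0.051 1.29 2.418
v 0.196 1.302 2.277
v 0.371 1.363 2.193
v 0.546 1.463 2.177
v 0.697 1.587 2.232
v 0.8 1.715 2.351
v 0.84 1.83 2.514
v 0.809 1.912 2.697
v 0.714 1.95 2.872
v -0.78 0.471 0.411
v -0.42 0.159 1.066
v -1.34 1.749 1.329
v -0.19 0.342 0.95
v -0.05 0.545 0.753
v -0.021 0.737 0.503
v -0.108 0.889 0.24
v -0.297 0.976 0.002
v -0.56 0.987 -0.173
v -0.856 0.92 -0.259
v -1.141 0.784 -0.244
v -1.371 0.6 -0.128
v -1.511 0.397 0.069
v -1.54 0.205 0.319
v -1.453 0.054 0.582
v -1.264 -0.034 0.82
v -1.001 -0.045 0.995
v -0.704 0.023 1.081
v -2.046 -0.435 3.548
v -1.142 -0.804 3.504
v -2.518 -1.456 2.436
v -1.614 -1.825 2.392
v -2.163 -1.971 3.187
v -1.872 -1.34 3.875
v -1.788 -0.92 2.065
v -1.497 -0.289 2.753
v -0.983 -1.104 2.588
v -1.214 -1.754 3.281
v -2.446 -0.506 2.659
v -2.677 -1.156 3.352
v -1.553 -0.53 3.624
v -2.107 -1.73 2.316
v -2.43 -1.816 2.784
v -1.899 -2.033 2.758
v -1.982 -0.844 3.842
v -1.45 -1.062 3.816
v -2.05 -1.747 3.63
v -2.21 -1.198 2.124
v -1.678 -1.416 2.098
v -1.761 -0.227 3.182
v -1.23 -0.444 3.156
v -1.61 -0.513 2.31
v -0.928 -0.923 3.059
v -1.205 -1.524 2.405
v -1.308 -0.992 2.213
v -1.136 -0.621 2.617
v -1.064 -1.305 3.467
v -1.341 -1.905 2.813
v -1.664 -1.991 3.281
v -1.492 -1.62 3.685
v -0.97 -1.481 2.928
v -2.319 -0.355 3.127
v -2.596 -0.955 2.473
v -2.168 -0.64 2.255
v -1.996 -0.269 2.659
v -2.455 -0.736 3.535
v -2.732 -1.337 2.881
v -2.524 -1.639 3.323
v -2.352 -1.268 3.727
v -2.69 -0.779 3.012
v 2.749 1.707 0.801
v 3.177 1.71 1.078
v 2.139 1.836 2.677
v 1.711 1.833 2.399
v 3.087 2.036 0.994
v 2.049 2.163 2.593
v 2.838 2.208 0.819
v 1.801 2.335 2.418
v 2.548 2.146 0.636
v 1.511 2.272 2.235
v 2.352 1.878 0.53
v 1.315 2.004 2.129
v 2.341 1.53 0.55
v 1.304 1.656 2.149
v 2.521 1.265 0.688
v 1.484 1.391 2.287
v 2.807 1.206 0.878
v 1.77 1.333 2.477
v 3.066 1.382 1.032
v 2.029 1.508 2.631
f 2 1 4
f 2 4 3
f 4 1 5
f 4 5 3
f 5 1 6
f 5 6 3
f 6 1 7
f 6 7 3
f 7 1 8
f 7 8 3
f 8 1 9
f 8 9 3
f 9 1 10
f 9 10 3
f 10 1 11
f 10 11 3
f 11 1 12
f 11 12 3
f 12 1 13
f 12 13 3
f 13 1 14
f 13 14 3
f 14 1 15
f 14 15 3
f 15 1 16
f 15 16 3
f 16 1 17
f 16 17 3
f 17 1 18
f 17 18 3
f 18 1 2
f 18 2 3
f 20 19 22
f 20 22 21
f 22 19 23
f 22 23 21
f 23 19 24
f 23 24 21
f 24 19 25
f 24 25 21
f 25 19 26
f 25 26 21
f 26 19 27
f 26 27 21
f 27 19 28
f 27 28 21
f 28 19 29
f 28 29 21
f 29 19 30
f 29 30 21
f 30 19 31
f 30 31 21
f 31 19 32
f 31 32 21
f 32 19 33
f 32 33 21
f 33 19 34
f 33 34 21
f 34 19 35
f 34 35 21
f 35 19 36
f 35 36 21
f 36 19 20
f 36 20 21
f 37 74 53
f 74 48 77
f 53 77 42
f 74 77 53
f 37 53 49
f 53 42 54
f 49 54 38
f 53 54 49
f 37 49 58
f 49 38 59
f 58 59 44
f 49 59 58
f 37 58 70
f 58 44 73
f 70 73 47
f 58 73 70
f 37 70 74
f 70 47 78
f 74 78 48
f 70 78 74
f 38 54 65
f 54 42 68
f 65 68 46
f 54 68 65
f 42 77 55
f 77 48 76
f 55 76 41
f 77 76 55
f 48 78 75
f 78 47 71
f 75 71 39
f 78 71 75
f 47 73 72
f 73 44 60
f 72 60 43
f 73 60 72
f 44 59 64
f 59 38 61
f 64 61 45
f 59 61 64
f 40 66 52
f 66 46 67
f 52 67 41
f 66 67 52
f 40 52 50
f 52 41 51
f 50 51 39
f 52 51 50
f 40 50 57
f 50 39 56
f 57 56 43
f 50 56 57
f 40 57 62
f 57 43 63
f 62 63 45
f 57 63 62
f 40 62 66
f 62 45 69
f 66 69 46
f 62 69 66
f 41 67 55
f 67 46 68
f 55 68 42
f 67 68 55
f 39 51 75
f 51 41 76
f 75 76 48
f 51 76 75
f 43 56 72
f 56 39 71
f 72 71 47
f 56 71 72
f 45 63 64
f 63 43 60
f 64 60 44
f 63 60 64
f 46 69 65
f 69 45 61
f 65 61 38
f 69 61 65
f 80 79 83
f 80 83 81
f 81 83 84
f 81 84 82
f 83 79 85
f 83 85 84
f 84 85 86
f 84 86 82
f 85 79 87
f 85 87 86
f 86 87 88
f 86 88 82
f 87 79 89
f 87 89 88
f 88 89 90
f 88 90 82
f 89 79 91
f 89 91 90
f 90 91 92
f 90 92 82
f 91 79 93
f 91 93 92
f 92 93 94
f 92 94 82
f 93 79 95
f 93 95 94
f 94 95 96
f 94 96 82
f 95 79 97
f 95 97 96
f 96 97 98
f 96 98 82
f 97 79 80
f 97 80 98
f 98 80 81
f 98 81 82



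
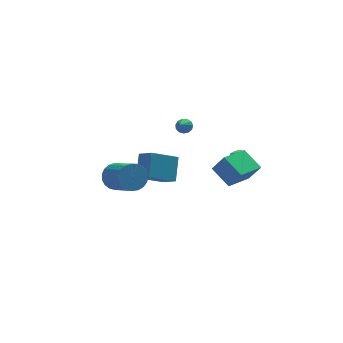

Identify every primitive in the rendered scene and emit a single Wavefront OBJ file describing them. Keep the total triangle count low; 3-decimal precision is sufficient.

v 1.882 -4.018 -1.733
v 2.42 -4.464 -0.624
v 1.336 -2.804 -0.979
v 1.874 -3.249 0.129
v 3.426 -3.091 -2.109
v 3.964 -3.536 -1.001
v 2.88 -1.876 -1.356
v 3.418 -2.322 -0.247
v -1.542 -0.386 -2.708
v -1.013 0.681 -1.495
v -2.001 0.547 -3.328
v -1.471 1.614 -2.115
v 0.131 -0.174 -3.625
v 0.661 0.893 -2.412
v -0.327 0.759 -4.245
v 0.202 1.826 -3.032
v -4.065 -2.452 -0.571
v -3.33 -2.556 -1.08
v -2.88 -4.191 -0.098
v -3.615 -4.088 0.411
v -3.199 -2.35 -0.796
v -2.75 -3.985 0.186
v -3.219 -2.161 -0.473
v -2.769 -3.797 0.509
v -3.384 -2.023 -0.167
v -2.935 -3.659 0.814
v -3.668 -1.959 0.069
v -3.218 -3.595 1.051
v -4.019 -1.98 0.194
v -3.57 -3.616 1.176
v -4.379 -2.083 0.187
v -3.93 -3.719 1.169
v -4.685 -2.25 0.049
v -4.235 -3.886 1.031
v -4.883 -2.452 -0.196
v -4.433 -4.087 0.786
v -4.939 -2.653 -0.506
v -4.49 -4.289 0.476
v -4.845 -2.82 -0.827
v -4.396 -4.456 0.155
v -4.616 -2.924 -1.104
v -4.166 -4.559 -0.122
v -4.291 -2.945 -1.289
v -3.841 -4.581 -0.307
v -3.927 -2.882 -1.35
v -3.478 -4.518 -0.368
v -3.587 -2.744 -1.276
v -3.138 -4.38 -0.294
v 0.786 0.274 0.64
v 1.204 0.273 0.933
v 0.294 -0.434 1.34
v 1.037 0.485 1.031
v 0.79 0.631 1.004
v 0.543 0.663 0.862
v 0.372 0.571 0.65
v 0.333 0.385 0.434
v 0.438 0.164 0.284
v 0.654 -0.023 0.247
v 0.911 -0.115 0.335
v 1.129 -0.084 0.52
v 1.238 0.06 0.743
v 3.971 -0.138 -2.513
v 4.344 -0.042 -2.164
v 3.129 -0.962 -1.387
v 4.213 0.128 -2.137
v 4.04 0.252 -2.176
v 3.855 0.308 -2.273
v 3.691 0.288 -2.412
v 3.574 0.193 -2.568
v 3.527 0.041 -2.714
v 3.556 -0.141 -2.826
v 3.657 -0.324 -2.884
v 3.813 -0.474 -2.877
v 3.996 -0.566 -2.808
v 4.174 -0.584 -2.687
v 4.318 -0.525 -2.537
v 4.402 -0.399 -2.382
v 4.411 -0.228 -2.25
f 2 4 1
f 5 2 1
f 1 4 3
f 3 5 1
f 2 8 4
f 6 2 5
f 6 8 2
f 4 8 3
f 7 5 3
f 3 8 7
f 7 6 5
f 8 6 7
f 10 12 9
f 13 10 9
f 9 12 11
f 11 13 9
f 10 16 12
f 14 10 13
f 14 16 10
f 12 16 11
f 15 13 11
f 11 16 15
f 15 14 13
f 16 14 15
f 18 17 21
f 18 21 19
f 19 21 22
f 19 22 20
f 21 17 23
f 21 23 22
f 22 23 24
f 22 24 20
f 23 17 25
f 23 25 24
f 24 25 26
f 24 26 20
f 25 17 27
f 25 27 26
f 26 27 28
f 26 28 20
f 27 17 29
f 27 29 28
f 28 29 30
f 28 30 20
f 29 17 31
f 29 31 30
f 30 31 32
f 30 32 20
f 31 17 33
f 31 33 32
f 32 33 34
f 32 34 20
f 33 17 35
f 33 35 34
f 34 35 36
f 34 36 20
f 35 17 37
f 35 37 36
f 36 37 38
f 36 38 20
f 37 17 39
f 37 39 38
f 38 39 40
f 38 40 20
f 39 17 41
f 39 41 40
f 40 41 42
f 40 42 20
f 41 17 43
f 41 43 42
f 42 43 44
f 42 44 20
f 43 17 45
f 43 45 44
f 44 45 46
f 44 46 20
f 45 17 47
f 45 47 46
f 46 47 48
f 46 48 20
f 47 17 18
f 47 18 48
f 48 18 19
f 48 19 20
f 50 49 52
f 50 52 51
f 52 49 53
f 52 53 51
f 53 49 54
f 53 54 51
f 54 49 55
f 54 55 51
f 55 49 56
f 55 56 51
f 56 49 57
f 56 57 51
f 57 49 58
f 57 58 51
f 58 49 59
f 58 59 51
f 59 49 60
f 59 60 51
f 60 49 61
f 60 61 51
f 61 49 50
f 61 50 51
f 63 62 65
f 63 65 64
f 65 62 66
f 65 66 64
f 66 62 67
f 66 67 64
f 67 62 68
f 67 68 64
f 68 62 69
f 68 69 64
f 69 62 70
f 69 70 64
f 70 62 71
f 70 71 64
f 71 62 72
f 71 72 64
f 72 62 73
f 72 73 64
f 73 62 74
f 73 74 64
f 74 62 75
f 74 75 64
f 75 62 76
f 75 76 64
f 76 62 77
f 76 77 64
f 77 62 78
f 77 78 64
f 78 62 63
f 78 63 64



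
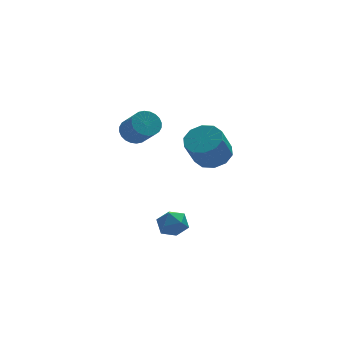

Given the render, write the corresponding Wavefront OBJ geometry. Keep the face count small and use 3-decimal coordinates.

v -0.719 -3.378 2.556
v 0.182 -3.461 2.957
v -0.499 -3.965 4.385
v -1.401 -3.882 3.984
v -0.02 -2.893 3.062
v -0.701 -3.397 4.489
v -0.489 -2.51 2.973
v -1.17 -3.014 4.4
v -1.046 -2.459 2.725
v -1.727 -2.963 4.152
v -1.478 -2.758 2.413
v -2.159 -3.262 3.84
v -1.621 -3.295 2.155
v -2.302 -3.799 3.583
v -1.419 -3.863 2.051
v -2.1 -4.367 3.478
v -0.95 -4.246 2.14
v -1.631 -4.75 3.567
v -0.393 -4.297 2.388
v -1.074 -4.801 3.815
v 0.039 -3.998 2.7
v -0.642 -4.502 4.127
v -2.213 -1.197 -2.494
v -1.647 -1.407 -3.124
v -2.873 -2.433 -2.676
v -2.307 -2.643 -3.306
v -2.04 -2.599 -2.476
v -1.632 -1.835 -2.363
v -2.888 -2.005 -3.437
v -2.48 -1.241 -3.324
v -2.063 -1.906 -3.706
v -1.54 -2.274 -3.113
v -2.98 -1.566 -2.687
v -2.457 -1.934 -2.094
v -2.825 2.632 1.282
v -2.471 3.204 1.752
v -2.142 2.1 2.848
v -2.495 1.528 2.378
v -2.774 3.216 1.855
v -2.444 2.112 2.951
v -3.084 3.14 1.872
v -2.755 2.036 2.967
v -3.355 2.986 1.798
v -3.025 1.882 2.894
v -3.545 2.778 1.646
v -3.216 1.674 2.742
v -3.625 2.548 1.438
v -3.296 1.444 2.534
v -3.584 2.331 1.207
v -3.255 1.227 2.303
v -3.427 2.16 0.987
v -3.098 1.056 2.083
v -3.178 2.06 0.812
v -2.849 0.956 1.908
v -2.876 2.048 0.709
v -2.546 0.944 1.805
v -2.565 2.124 0.693
v -2.236 1.02 1.788
v -2.295 2.278 0.766
v -1.965 1.174 1.862
v -2.104 2.486 0.918
v -1.775 1.382 2.014
v -2.024 2.716 1.126
v -1.695 1.612 2.222
v -2.065 2.933 1.357
v -1.736 1.829 2.453
v -2.222 3.104 1.577
v -1.893 2 2.673
f 2 1 5
f 2 5 3
f 3 5 6
f 3 6 4
f 5 1 7
f 5 7 6
f 6 7 8
f 6 8 4
f 7 1 9
f 7 9 8
f 8 9 10
f 8 10 4
f 9 1 11
f 9 11 10
f 10 11 12
f 10 12 4
f 11 1 13
f 11 13 12
f 12 13 14
f 12 14 4
f 13 1 15
f 13 15 14
f 14 15 16
f 14 16 4
f 15 1 17
f 15 17 16
f 16 17 18
f 16 18 4
f 17 1 19
f 17 19 18
f 18 19 20
f 18 20 4
f 19 1 21
f 19 21 20
f 20 21 22
f 20 22 4
f 21 1 2
f 21 2 22
f 22 2 3
f 22 3 4
f 23 34 28
f 23 28 24
f 23 24 30
f 23 30 33
f 23 33 34
f 24 28 32
f 28 34 27
f 34 33 25
f 33 30 29
f 30 24 31
f 26 32 27
f 26 27 25
f 26 25 29
f 26 29 31
f 26 31 32
f 27 32 28
f 25 27 34
f 29 25 33
f 31 29 30
f 32 31 24
f 36 35 39
f 36 39 37
f 37 39 40
f 37 40 38
f 39 35 41
f 39 41 40
f 40 41 42
f 40 42 38
f 41 35 43
f 41 43 42
f 42 43 44
f 42 44 38
f 43 35 45
f 43 45 44
f 44 45 46
f 44 46 38
f 45 35 47
f 45 47 46
f 46 47 48
f 46 48 38
f 47 35 49
f 47 49 48
f 48 49 50
f 48 50 38
f 49 35 51
f 49 51 50
f 50 51 52
f 50 52 38
f 51 35 53
f 51 53 52
f 52 53 54
f 52 54 38
f 53 35 55
f 53 55 54
f 54 55 56
f 54 56 38
f 55 35 57
f 55 57 56
f 56 57 58
f 56 58 38
f 57 35 59
f 57 59 58
f 58 59 60
f 58 60 38
f 59 35 61
f 59 61 60
f 60 61 62
f 60 62 38
f 61 35 63
f 61 63 62
f 62 63 64
f 62 64 38
f 63 35 65
f 63 65 64
f 64 65 66
f 64 66 38
f 65 35 67
f 65 67 66
f 66 67 68
f 66 68 38
f 67 35 36
f 67 36 68
f 68 36 37
f 68 37 38



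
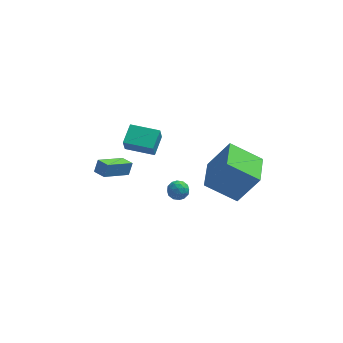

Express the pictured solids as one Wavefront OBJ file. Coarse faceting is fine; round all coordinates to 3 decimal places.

v -3.393 0.431 -1.48
v -3.169 0.805 -0.762
v -3.96 1.035 -1.618
v -3.736 1.409 -0.9
v -2.024 1.491 -2.46
v -1.8 1.865 -1.742
v -2.591 2.095 -2.598
v -2.367 2.469 -1.88
v -2.163 -0.708 2.368
v -2.255 -1.036 3.287
v -1.768 0.455 2.822
v -1.86 0.128 3.741
v -0.54 -1.248 2.339
v -0.632 -1.575 3.258
v -0.145 -0.084 2.793
v -0.237 -0.412 3.712
v 3.767 -5.097 2.217
v 2.016 -4.761 3.328
v 4.01 -3.163 2.016
v 2.26 -2.826 3.126
v 4.94 -5.054 4.054
v 3.19 -4.717 5.164
v 5.184 -3.119 3.852
v 3.433 -2.783 4.963
v 0.909 -0.016 -2.052
v 1.283 -0.286 -1.561
v 0.197 -0.834 -1.959
v 0.571 -1.104 -1.468
v 0.24 -0.527 -1.362
v 0.68 -0.022 -1.419
v 0.8 -1.098 -2.101
v 1.24 -0.593 -2.158
v 1.215 -0.954 -1.592
v 0.869 -0.602 -1.135
v 0.611 -0.518 -2.385
v 0.265 -0.166 -1.928
v 1.159 -0.079 -1.815
v 0.321 -1.041 -1.705
v 0.127 -0.702 -1.643
v 0.347 -0.86 -1.354
v 0.805 0.076 -1.731
v 1.024 -0.082 -1.443
v 0.411 -0.224 -1.325
v 0.456 -1.038 -2.077
v 0.675 -1.196 -1.789
v 1.133 -0.26 -2.166
v 1.353 -0.418 -1.877
v 1.069 -0.896 -2.195
v 1.338 -0.631 -1.544
v 0.92 -1.112 -1.489
v 1.054 -1.108 -1.861
v 1.313 -0.811 -1.895
v 1.135 -0.423 -1.276
v 0.716 -0.904 -1.221
v 0.522 -0.565 -1.158
v 0.781 -0.268 -1.192
v 1.095 -0.816 -1.293
v 0.764 -0.216 -2.299
v 0.345 -0.697 -2.244
v 0.699 -0.852 -2.328
v 0.958 -0.555 -2.362
v 0.56 -0.008 -2.031
v 0.142 -0.489 -1.976
v 0.167 -0.309 -1.625
v 0.426 -0.012 -1.659
v 0.385 -0.304 -2.227
f 2 4 1
f 5 2 1
f 1 4 3
f 3 5 1
f 2 8 4
f 6 2 5
f 6 8 2
f 4 8 3
f 7 5 3
f 3 8 7
f 7 6 5
f 8 6 7
f 10 12 9
f 13 10 9
f 9 12 11
f 11 13 9
f 10 16 12
f 14 10 13
f 14 16 10
f 12 16 11
f 15 13 11
f 11 16 15
f 15 14 13
f 16 14 15
f 18 20 17
f 21 18 17
f 17 20 19
f 19 21 17
f 18 24 20
f 22 18 21
f 22 24 18
f 20 24 19
f 23 21 19
f 19 24 23
f 23 22 21
f 24 22 23
f 25 62 41
f 62 36 65
f 41 65 30
f 62 65 41
f 25 41 37
f 41 30 42
f 37 42 26
f 41 42 37
f 25 37 46
f 37 26 47
f 46 47 32
f 37 47 46
f 25 46 58
f 46 32 61
f 58 61 35
f 46 61 58
f 25 58 62
f 58 35 66
f 62 66 36
f 58 66 62
f 26 42 53
f 42 30 56
f 53 56 34
f 42 56 53
f 30 65 43
f 65 36 64
f 43 64 29
f 65 64 43
f 36 66 63
f 66 35 59
f 63 59 27
f 66 59 63
f 35 61 60
f 61 32 48
f 60 48 31
f 61 48 60
f 32 47 52
f 47 26 49
f 52 49 33
f 47 49 52
f 28 54 40
f 54 34 55
f 40 55 29
f 54 55 40
f 28 40 38
f 40 29 39
f 38 39 27
f 40 39 38
f 28 38 45
f 38 27 44
f 45 44 31
f 38 44 45
f 28 45 50
f 45 31 51
f 50 51 33
f 45 51 50
f 28 50 54
f 50 33 57
f 54 57 34
f 50 57 54
f 29 55 43
f 55 34 56
f 43 56 30
f 55 56 43
f 27 39 63
f 39 29 64
f 63 64 36
f 39 64 63
f 31 44 60
f 44 27 59
f 60 59 35
f 44 59 60
f 33 51 52
f 51 31 48
f 52 48 32
f 51 48 52
f 34 57 53
f 57 33 49
f 53 49 26
f 57 49 53



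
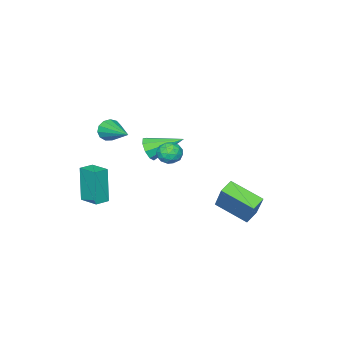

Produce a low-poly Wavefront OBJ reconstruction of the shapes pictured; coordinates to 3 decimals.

v 3.016 -1.679 2.978
v 3.393 -1.613 2.404
v 3.584 0.159 3.562
v 3.039 -1.476 2.319
v 2.678 -1.404 2.443
v 2.424 -1.419 2.736
v 2.358 -1.516 3.107
v 2.5 -1.665 3.436
v 2.806 -1.818 3.62
v 3.179 -1.927 3.6
v 3.5 -1.957 3.383
v 3.667 -1.899 3.037
v 3.627 -1.771 2.672
v -0.615 2.256 -2.585
v -1.445 2.193 -2.272
v -1.053 4.046 -3.387
v -1.883 3.983 -3.075
v -0.057 3.137 -0.925
v -0.887 3.074 -0.613
v -0.495 4.927 -1.728
v -1.325 4.864 -1.415
v -1.423 -3.1 -0.853
v -0.904 -3.094 -0.231
v -2.497 -1.58 0.033
v -0.732 -2.744 -0.625
v -0.884 -2.56 -1.125
v -1.288 -2.628 -1.498
v -1.756 -2.917 -1.568
v -2.068 -3.292 -1.304
v -2.078 -3.576 -0.829
v -1.782 -3.637 -0.365
v -1.318 -3.447 -0.129
v -0.145 0.118 0.145
v 0.417 -0.346 0.303
v -0.937 -0.774 0.337
v -0.375 -1.238 0.495
v -0.54 -0.679 0.962
v -0.05 -0.128 0.843
v -0.47 -0.992 -0.203
v 0.02 -0.441 -0.322
v 0.216 -1.033 0.088
v 0.173 -0.84 0.808
v -0.693 -0.28 -0.168
v -0.736 -0.087 0.552
v 0.205 -0.036 0.207
v -0.725 -1.084 0.433
v -0.822 -0.756 0.707
v -0.492 -1.029 0.8
v -0.069 0.093 0.525
v 0.261 -0.181 0.618
v -0.301 -0.376 1.005
v -0.781 -0.939 0.022
v -0.451 -1.213 0.115
v -0.028 -0.091 -0.16
v 0.302 -0.364 -0.067
v -0.219 -0.744 -0.365
v 0.418 -0.712 0.174
v -0.047 -1.237 0.287
v -0.103 -1.092 -0.124
v 0.184 -0.768 -0.193
v 0.392 -0.599 0.597
v -0.073 -1.123 0.71
v -0.17 -0.795 0.984
v 0.118 -0.471 0.914
v 0.275 -1.002 0.471
v -0.447 0.003 -0.07
v -0.912 -0.521 0.043
v -0.638 -0.649 -0.274
v -0.35 -0.325 -0.344
v -0.473 0.117 0.353
v -0.938 -0.408 0.466
v -0.704 -0.352 0.833
v -0.417 -0.028 0.764
v -0.795 -0.118 0.169
v 2.719 -3.201 -2.69
v 2.452 -3.509 -0.548
v 2.828 -2.001 -2.504
v 2.561 -2.308 -0.362
v 3.559 -3.292 -2.598
v 3.292 -3.599 -0.456
v 3.668 -2.091 -2.412
v 3.401 -2.399 -0.27
f 2 1 4
f 2 4 3
f 4 1 5
f 4 5 3
f 5 1 6
f 5 6 3
f 6 1 7
f 6 7 3
f 7 1 8
f 7 8 3
f 8 1 9
f 8 9 3
f 9 1 10
f 9 10 3
f 10 1 11
f 10 11 3
f 11 1 12
f 11 12 3
f 12 1 13
f 12 13 3
f 13 1 2
f 13 2 3
f 15 17 14
f 18 15 14
f 14 17 16
f 16 18 14
f 15 21 17
f 19 15 18
f 19 21 15
f 17 21 16
f 20 18 16
f 16 21 20
f 20 19 18
f 21 19 20
f 23 22 25
f 23 25 24
f 25 22 26
f 25 26 24
f 26 22 27
f 26 27 24
f 27 22 28
f 27 28 24
f 28 22 29
f 28 29 24
f 29 22 30
f 29 30 24
f 30 22 31
f 30 31 24
f 31 22 32
f 31 32 24
f 32 22 23
f 32 23 24
f 33 70 49
f 70 44 73
f 49 73 38
f 70 73 49
f 33 49 45
f 49 38 50
f 45 50 34
f 49 50 45
f 33 45 54
f 45 34 55
f 54 55 40
f 45 55 54
f 33 54 66
f 54 40 69
f 66 69 43
f 54 69 66
f 33 66 70
f 66 43 74
f 70 74 44
f 66 74 70
f 34 50 61
f 50 38 64
f 61 64 42
f 50 64 61
f 38 73 51
f 73 44 72
f 51 72 37
f 73 72 51
f 44 74 71
f 74 43 67
f 71 67 35
f 74 67 71
f 43 69 68
f 69 40 56
f 68 56 39
f 69 56 68
f 40 55 60
f 55 34 57
f 60 57 41
f 55 57 60
f 36 62 48
f 62 42 63
f 48 63 37
f 62 63 48
f 36 48 46
f 48 37 47
f 46 47 35
f 48 47 46
f 36 46 53
f 46 35 52
f 53 52 39
f 46 52 53
f 36 53 58
f 53 39 59
f 58 59 41
f 53 59 58
f 36 58 62
f 58 41 65
f 62 65 42
f 58 65 62
f 37 63 51
f 63 42 64
f 51 64 38
f 63 64 51
f 35 47 71
f 47 37 72
f 71 72 44
f 47 72 71
f 39 52 68
f 52 35 67
f 68 67 43
f 52 67 68
f 41 59 60
f 59 39 56
f 60 56 40
f 59 56 60
f 42 65 61
f 65 41 57
f 61 57 34
f 65 57 61
f 76 78 75
f 79 76 75
f 75 78 77
f 77 79 75
f 76 82 78
f 80 76 79
f 80 82 76
f 78 82 77
f 81 79 77
f 77 82 81
f 81 80 79
f 82 80 81

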